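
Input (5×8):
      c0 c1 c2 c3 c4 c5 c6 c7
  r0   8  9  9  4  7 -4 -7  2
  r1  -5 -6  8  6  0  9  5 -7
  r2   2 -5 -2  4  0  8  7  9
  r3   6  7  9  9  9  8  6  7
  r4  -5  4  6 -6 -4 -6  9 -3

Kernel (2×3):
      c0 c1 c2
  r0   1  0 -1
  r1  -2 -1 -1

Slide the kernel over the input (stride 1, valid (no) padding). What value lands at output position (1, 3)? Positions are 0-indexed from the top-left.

The receptive field on the input at this output position is [6 0 9 / 4 0 8]. Elementwise product with the kernel and sum: 6·1 + 9·-1 + 4·-2 + 0·-1 + 8·-1.

-19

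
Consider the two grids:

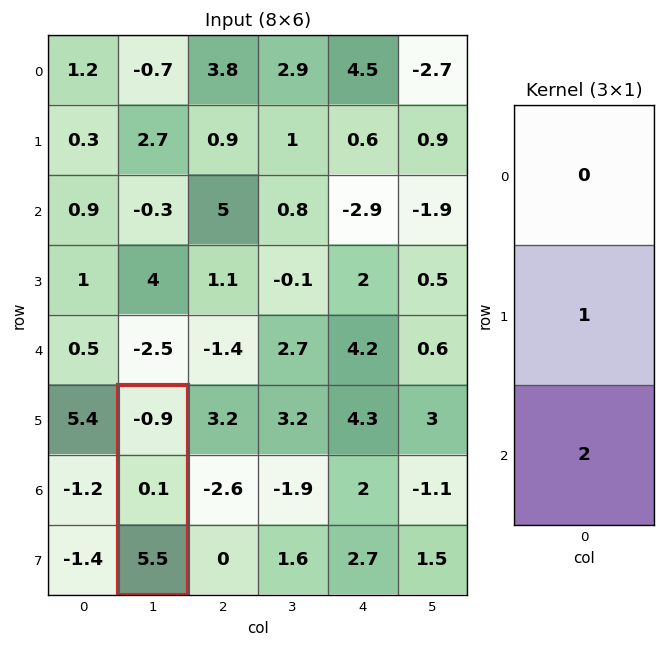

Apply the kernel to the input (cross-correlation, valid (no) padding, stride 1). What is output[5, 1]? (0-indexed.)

11.1

The receptive field on the input at this output position is [-0.9 / 0.1 / 5.5]. Elementwise product with the kernel and sum: 0.1·1 + 5.5·2.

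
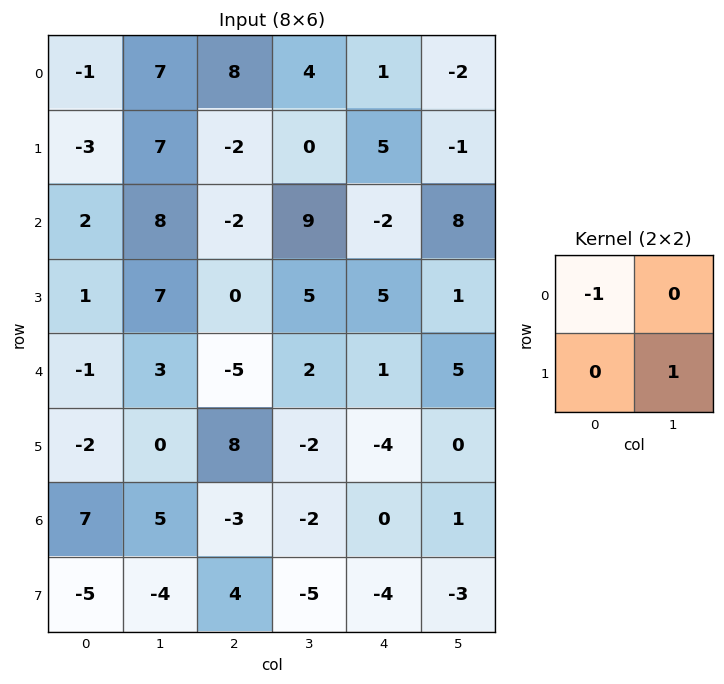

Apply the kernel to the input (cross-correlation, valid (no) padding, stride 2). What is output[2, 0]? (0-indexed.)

1

The receptive field on the input at this output position is [-1 3 / -2 0]. Elementwise product with the kernel and sum: -1·-1 + 0·1.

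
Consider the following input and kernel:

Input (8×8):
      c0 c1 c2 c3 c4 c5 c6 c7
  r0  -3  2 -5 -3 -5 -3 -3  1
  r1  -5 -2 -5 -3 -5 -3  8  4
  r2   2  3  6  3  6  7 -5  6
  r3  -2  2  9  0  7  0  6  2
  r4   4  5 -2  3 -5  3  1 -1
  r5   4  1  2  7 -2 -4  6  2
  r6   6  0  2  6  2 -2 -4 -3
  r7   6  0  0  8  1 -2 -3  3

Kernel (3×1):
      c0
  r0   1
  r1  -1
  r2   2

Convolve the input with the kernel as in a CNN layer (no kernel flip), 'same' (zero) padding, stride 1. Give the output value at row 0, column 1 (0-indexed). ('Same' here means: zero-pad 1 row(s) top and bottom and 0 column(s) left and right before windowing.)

The receptive field on the zero-padded input at this output position is [0 / 2 / -2]. Elementwise product with the kernel and sum: 0·1 + 2·-1 + -2·2.

-6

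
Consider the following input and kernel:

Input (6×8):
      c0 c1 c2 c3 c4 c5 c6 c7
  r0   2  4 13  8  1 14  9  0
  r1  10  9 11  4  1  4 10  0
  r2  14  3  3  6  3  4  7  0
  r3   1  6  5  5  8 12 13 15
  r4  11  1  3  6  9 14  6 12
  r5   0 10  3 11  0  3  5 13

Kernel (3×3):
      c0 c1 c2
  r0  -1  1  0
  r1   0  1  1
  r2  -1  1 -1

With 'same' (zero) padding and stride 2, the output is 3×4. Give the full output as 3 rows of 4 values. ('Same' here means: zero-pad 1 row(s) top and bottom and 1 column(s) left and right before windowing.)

7 19 8 15
22 5 -5 -1
3 -10 12 8

Output[0,0]: The receptive field on the zero-padded input at this output position is [0 0 0 / 0 2 4 / 0 10 9]. Elementwise product with the kernel and sum: 0·-1 + 0·1 + 2·1 + 4·1 + 0·-1 + 10·1 + 9·-1.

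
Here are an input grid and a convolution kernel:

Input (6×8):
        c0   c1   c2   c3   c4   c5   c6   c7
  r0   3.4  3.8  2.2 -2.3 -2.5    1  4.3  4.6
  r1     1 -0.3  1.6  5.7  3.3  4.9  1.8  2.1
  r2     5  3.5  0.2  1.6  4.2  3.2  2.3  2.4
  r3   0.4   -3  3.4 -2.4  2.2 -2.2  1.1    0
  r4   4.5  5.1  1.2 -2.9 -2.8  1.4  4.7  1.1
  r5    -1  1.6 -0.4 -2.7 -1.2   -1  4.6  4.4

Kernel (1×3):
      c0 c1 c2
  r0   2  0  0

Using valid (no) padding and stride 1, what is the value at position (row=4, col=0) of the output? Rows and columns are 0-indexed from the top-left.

9

The receptive field on the input at this output position is [4.5 5.1 1.2]. Elementwise product with the kernel and sum: 4.5·2.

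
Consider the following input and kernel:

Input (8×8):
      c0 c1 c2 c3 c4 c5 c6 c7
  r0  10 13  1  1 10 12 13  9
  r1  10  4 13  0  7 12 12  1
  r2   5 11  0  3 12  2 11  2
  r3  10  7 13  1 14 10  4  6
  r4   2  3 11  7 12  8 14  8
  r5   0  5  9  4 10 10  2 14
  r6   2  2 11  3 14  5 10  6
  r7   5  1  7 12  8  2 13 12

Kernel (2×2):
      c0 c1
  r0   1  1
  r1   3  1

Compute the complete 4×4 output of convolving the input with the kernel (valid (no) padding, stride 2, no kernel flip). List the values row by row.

Output[0,0]: The receptive field on the input at this output position is [10 13 / 10 4]. Elementwise product with the kernel and sum: 10·1 + 13·1 + 10·3 + 4·1.
Output[0,1]: The receptive field on the input at this output position is [1 1 / 13 0]. Elementwise product with the kernel and sum: 1·1 + 1·1 + 13·3 + 0·1.

57 41 55 59
53 43 66 31
10 49 60 42
20 47 45 67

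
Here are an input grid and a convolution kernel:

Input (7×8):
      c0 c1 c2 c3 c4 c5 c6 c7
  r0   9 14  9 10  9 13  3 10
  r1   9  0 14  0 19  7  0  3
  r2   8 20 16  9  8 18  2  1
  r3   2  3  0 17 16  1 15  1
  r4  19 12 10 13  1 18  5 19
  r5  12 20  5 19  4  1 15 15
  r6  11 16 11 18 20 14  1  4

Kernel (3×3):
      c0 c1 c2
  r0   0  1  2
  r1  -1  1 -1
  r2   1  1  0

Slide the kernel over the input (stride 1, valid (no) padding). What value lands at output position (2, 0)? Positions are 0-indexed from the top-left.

84

The receptive field on the input at this output position is [8 20 16 / 2 3 0 / 19 12 10]. Elementwise product with the kernel and sum: 20·1 + 16·2 + 2·-1 + 3·1 + 0·-1 + 19·1 + 12·1.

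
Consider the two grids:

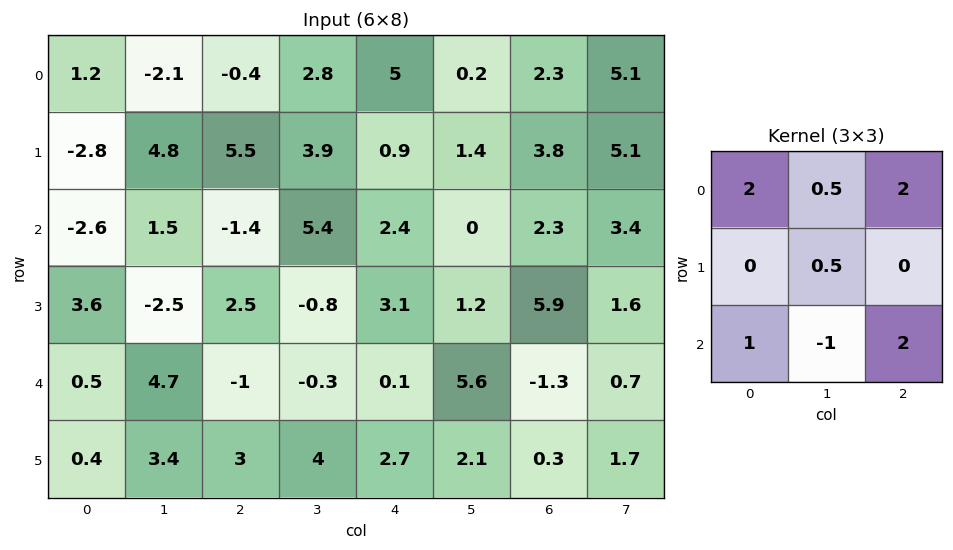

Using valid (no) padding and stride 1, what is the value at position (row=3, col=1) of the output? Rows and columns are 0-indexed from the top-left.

2.55

The receptive field on the input at this output position is [-2.5 2.5 -0.8 / 4.7 -1 -0.3 / 3.4 3 4]. Elementwise product with the kernel and sum: -2.5·2 + 2.5·0.5 + -0.8·2 + -1·0.5 + 3.4·1 + 3·-1 + 4·2.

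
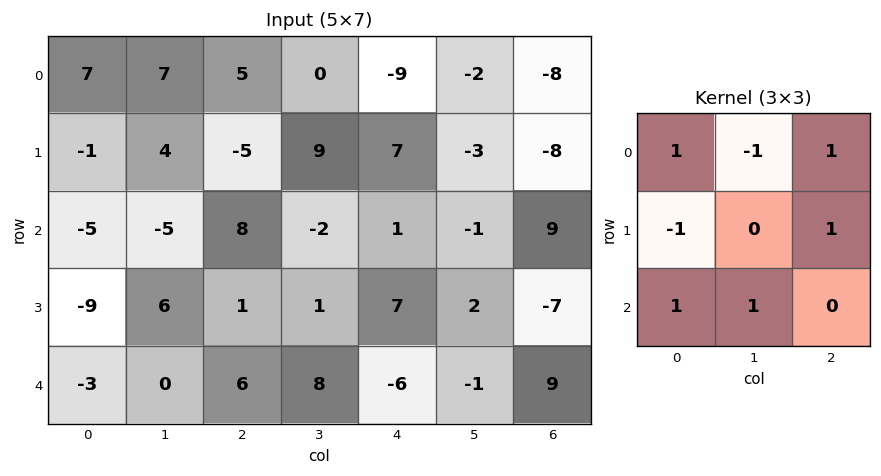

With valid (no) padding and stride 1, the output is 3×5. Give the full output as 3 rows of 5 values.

-9 10 14 -6 -30
0 28 -12 8 19
15 -14 31 -1 -10

Output[0,0]: The receptive field on the input at this output position is [7 7 5 / -1 4 -5 / -5 -5 8]. Elementwise product with the kernel and sum: 7·1 + 7·-1 + 5·1 + -1·-1 + -5·1 + -5·1 + -5·1.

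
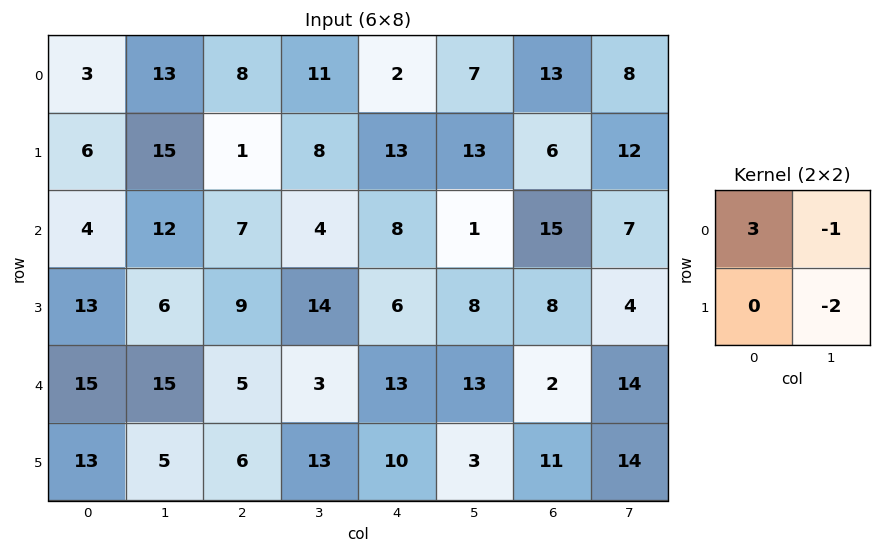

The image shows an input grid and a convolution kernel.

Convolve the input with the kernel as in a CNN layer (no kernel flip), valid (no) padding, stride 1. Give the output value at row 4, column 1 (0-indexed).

28

The receptive field on the input at this output position is [15 5 / 5 6]. Elementwise product with the kernel and sum: 15·3 + 5·-1 + 6·-2.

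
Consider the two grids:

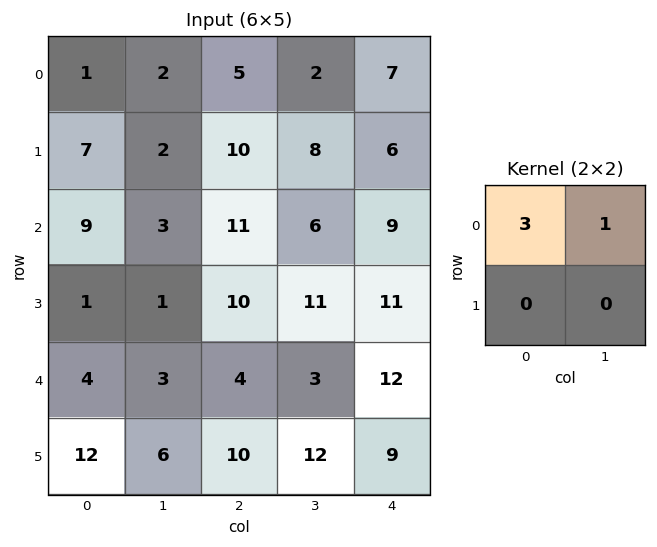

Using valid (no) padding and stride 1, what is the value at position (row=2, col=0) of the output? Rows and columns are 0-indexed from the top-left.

The receptive field on the input at this output position is [9 3 / 1 1]. Elementwise product with the kernel and sum: 9·3 + 3·1.

30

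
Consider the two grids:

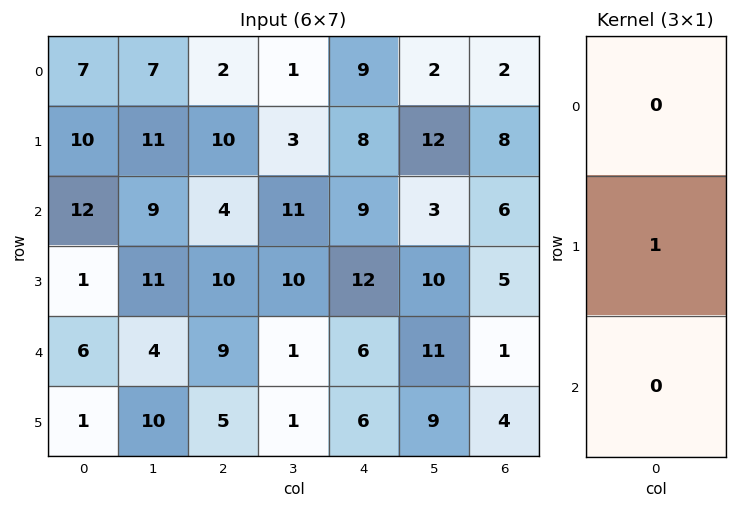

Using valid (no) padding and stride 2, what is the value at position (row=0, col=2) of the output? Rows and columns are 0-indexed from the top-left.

The receptive field on the input at this output position is [9 / 8 / 9]. Elementwise product with the kernel and sum: 8·1.

8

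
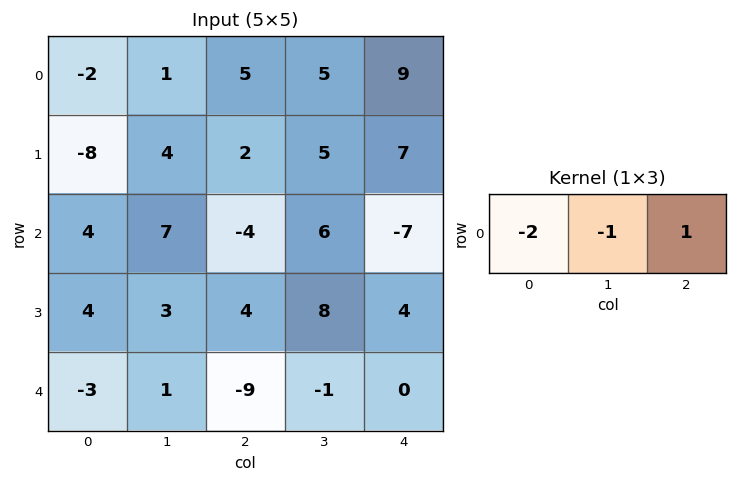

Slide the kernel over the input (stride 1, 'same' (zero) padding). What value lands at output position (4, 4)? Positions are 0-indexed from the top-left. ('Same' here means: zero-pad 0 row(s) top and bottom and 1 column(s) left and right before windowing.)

2

The receptive field on the zero-padded input at this output position is [-1 0 0]. Elementwise product with the kernel and sum: -1·-2 + 0·-1 + 0·1.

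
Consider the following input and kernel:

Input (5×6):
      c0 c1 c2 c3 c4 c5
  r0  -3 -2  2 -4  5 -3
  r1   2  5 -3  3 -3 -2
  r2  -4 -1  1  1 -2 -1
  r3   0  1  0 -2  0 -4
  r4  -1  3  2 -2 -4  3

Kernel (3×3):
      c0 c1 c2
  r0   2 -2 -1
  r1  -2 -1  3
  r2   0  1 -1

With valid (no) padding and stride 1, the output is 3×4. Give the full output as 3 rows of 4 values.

Output[0,0]: The receptive field on the input at this output position is [-3 -2 2 / 2 5 -3 / -4 -1 1]. Elementwise product with the kernel and sum: -3·2 + -2·-2 + 2·-1 + 2·-2 + 5·-1 + -3·3 + -1·1 + 1·-1.

-24 -2 4 -25
10 19 -20 15
-7 -9 6 -8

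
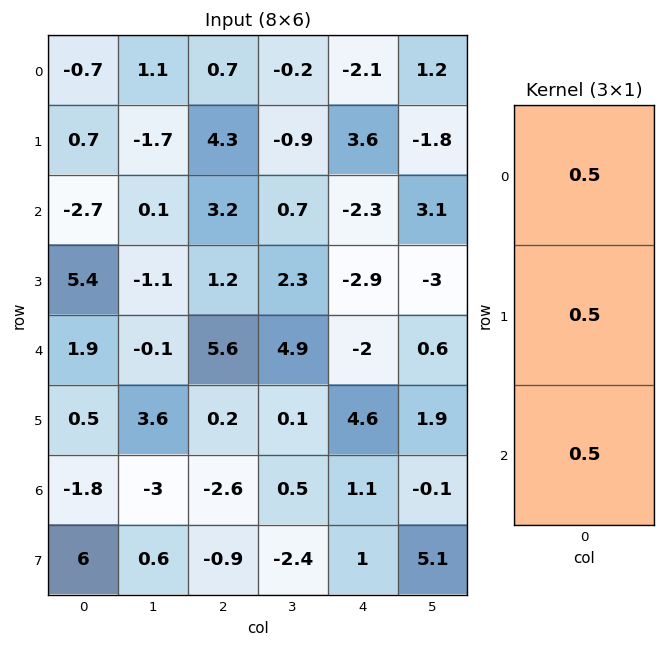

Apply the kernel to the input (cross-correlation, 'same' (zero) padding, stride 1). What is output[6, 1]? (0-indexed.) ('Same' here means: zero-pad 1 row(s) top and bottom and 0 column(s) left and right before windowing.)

0.6

The receptive field on the zero-padded input at this output position is [3.6 / -3 / 0.6]. Elementwise product with the kernel and sum: 3.6·0.5 + -3·0.5 + 0.6·0.5.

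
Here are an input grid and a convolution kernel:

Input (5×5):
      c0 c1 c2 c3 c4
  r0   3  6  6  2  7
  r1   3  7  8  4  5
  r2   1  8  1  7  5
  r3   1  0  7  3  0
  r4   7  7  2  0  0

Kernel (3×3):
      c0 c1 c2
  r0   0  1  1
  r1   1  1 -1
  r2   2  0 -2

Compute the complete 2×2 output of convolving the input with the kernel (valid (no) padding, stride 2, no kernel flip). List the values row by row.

14 8
13 26

Output[0,0]: The receptive field on the input at this output position is [3 6 6 / 3 7 8 / 1 8 1]. Elementwise product with the kernel and sum: 6·1 + 6·1 + 3·1 + 7·1 + 8·-1 + 1·2 + 1·-2.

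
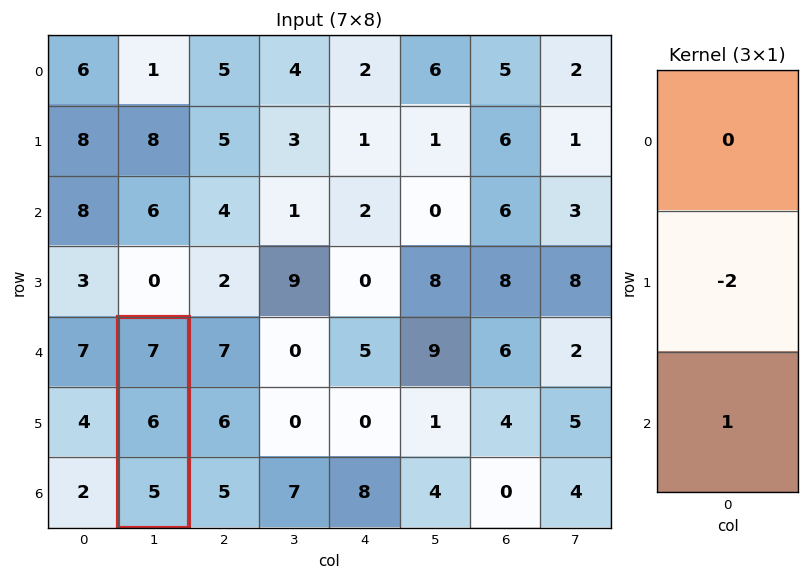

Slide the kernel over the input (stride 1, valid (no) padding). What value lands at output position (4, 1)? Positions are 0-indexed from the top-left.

The receptive field on the input at this output position is [7 / 6 / 5]. Elementwise product with the kernel and sum: 6·-2 + 5·1.

-7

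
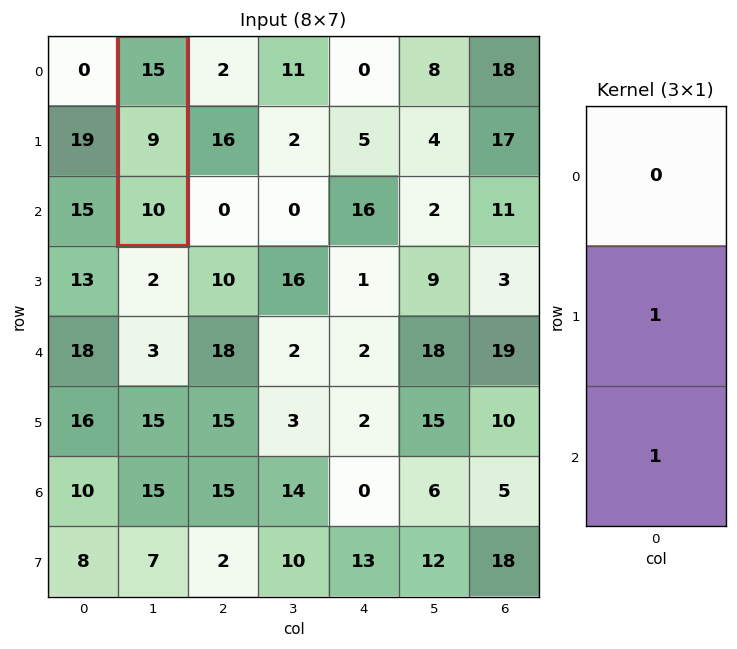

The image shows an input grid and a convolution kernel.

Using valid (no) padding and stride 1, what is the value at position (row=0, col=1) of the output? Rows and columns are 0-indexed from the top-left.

The receptive field on the input at this output position is [15 / 9 / 10]. Elementwise product with the kernel and sum: 9·1 + 10·1.

19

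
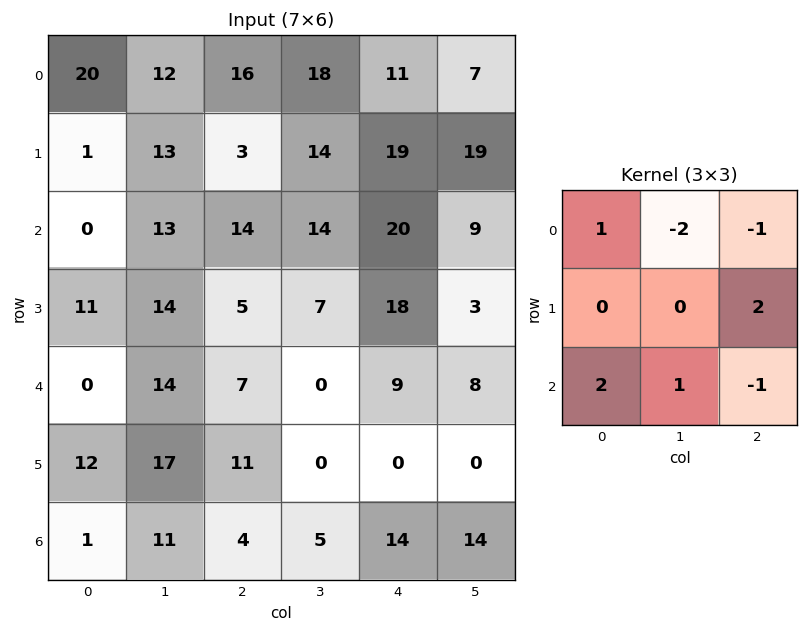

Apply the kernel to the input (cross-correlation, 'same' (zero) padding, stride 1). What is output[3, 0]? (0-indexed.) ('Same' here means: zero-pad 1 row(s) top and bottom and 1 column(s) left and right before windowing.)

The receptive field on the zero-padded input at this output position is [0 0 13 / 0 11 14 / 0 0 14]. Elementwise product with the kernel and sum: 0·1 + 0·-2 + 13·-1 + 14·2 + 0·2 + 0·1 + 14·-1.

1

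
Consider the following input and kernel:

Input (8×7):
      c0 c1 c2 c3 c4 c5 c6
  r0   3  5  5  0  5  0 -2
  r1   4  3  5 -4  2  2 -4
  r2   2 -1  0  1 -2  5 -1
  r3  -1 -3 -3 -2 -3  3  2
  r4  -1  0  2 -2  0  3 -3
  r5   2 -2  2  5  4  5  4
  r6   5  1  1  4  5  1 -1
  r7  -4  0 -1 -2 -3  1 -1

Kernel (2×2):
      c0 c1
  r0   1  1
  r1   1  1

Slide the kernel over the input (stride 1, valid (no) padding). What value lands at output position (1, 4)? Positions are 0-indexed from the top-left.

7

The receptive field on the input at this output position is [2 2 / -2 5]. Elementwise product with the kernel and sum: 2·1 + 2·1 + -2·1 + 5·1.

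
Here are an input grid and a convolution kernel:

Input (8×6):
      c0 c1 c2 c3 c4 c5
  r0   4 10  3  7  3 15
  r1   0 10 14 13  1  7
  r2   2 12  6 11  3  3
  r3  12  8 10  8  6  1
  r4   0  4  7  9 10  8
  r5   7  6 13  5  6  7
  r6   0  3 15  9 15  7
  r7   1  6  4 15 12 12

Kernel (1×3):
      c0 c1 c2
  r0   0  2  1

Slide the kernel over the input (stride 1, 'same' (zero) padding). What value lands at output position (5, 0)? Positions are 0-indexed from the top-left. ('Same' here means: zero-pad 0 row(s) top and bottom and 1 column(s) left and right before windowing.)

20

The receptive field on the zero-padded input at this output position is [0 7 6]. Elementwise product with the kernel and sum: 7·2 + 6·1.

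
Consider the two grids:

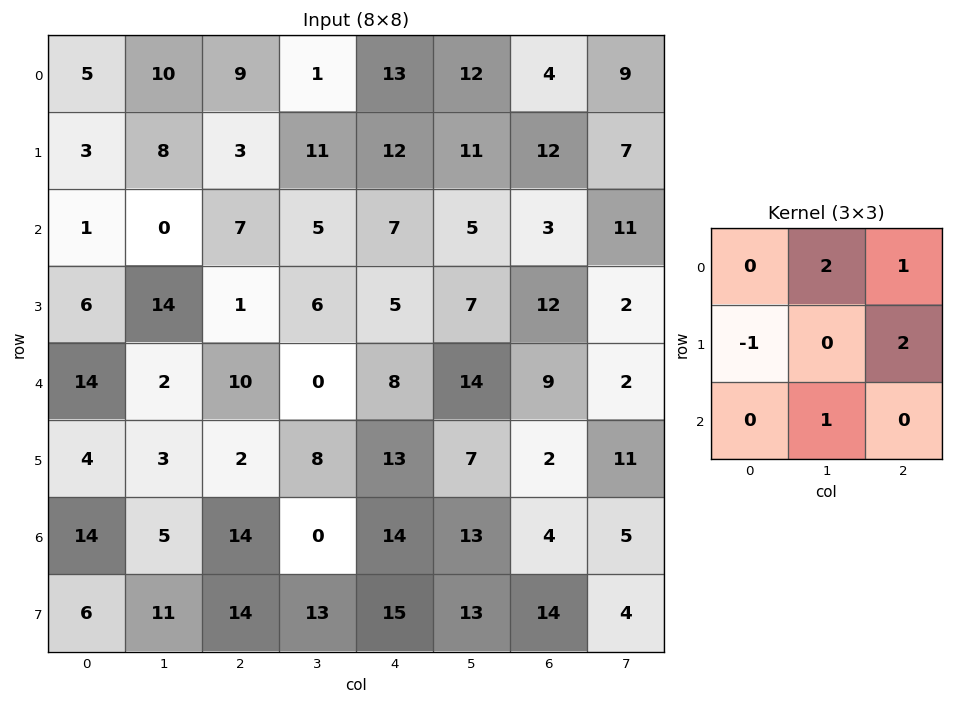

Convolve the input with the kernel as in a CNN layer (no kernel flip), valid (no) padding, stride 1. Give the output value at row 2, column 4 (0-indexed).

46

The receptive field on the input at this output position is [7 5 3 / 5 7 12 / 8 14 9]. Elementwise product with the kernel and sum: 5·2 + 3·1 + 5·-1 + 12·2 + 14·1.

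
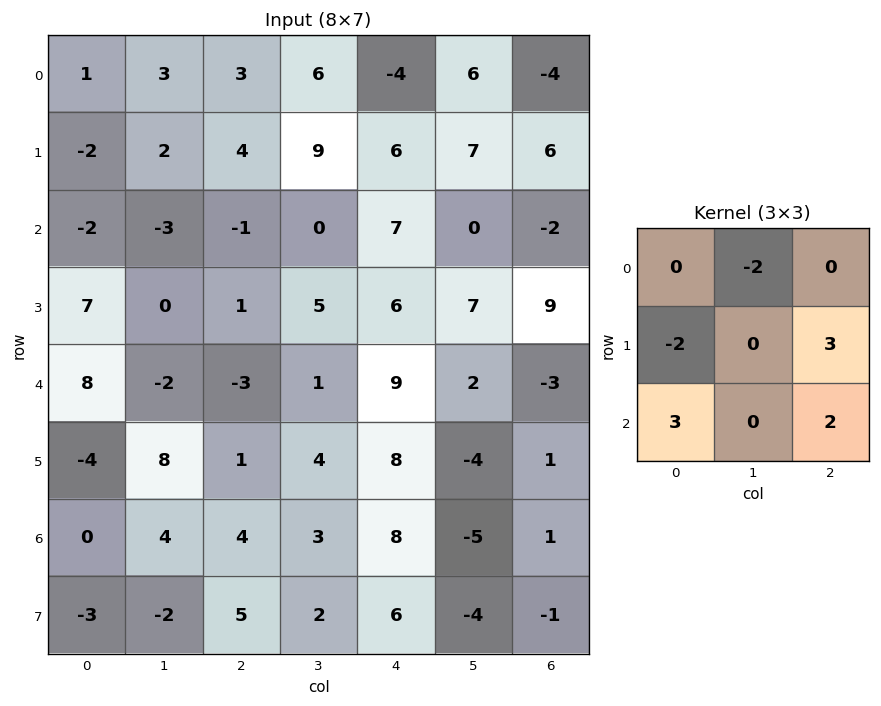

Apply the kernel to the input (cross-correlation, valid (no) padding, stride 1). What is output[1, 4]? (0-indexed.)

2

The receptive field on the input at this output position is [6 7 6 / 7 0 -2 / 6 7 9]. Elementwise product with the kernel and sum: 7·-2 + 7·-2 + -2·3 + 6·3 + 9·2.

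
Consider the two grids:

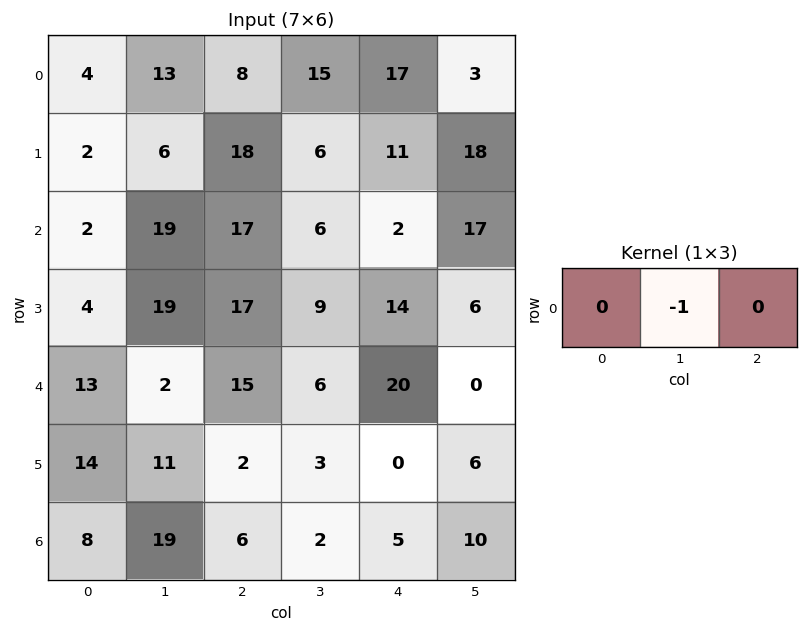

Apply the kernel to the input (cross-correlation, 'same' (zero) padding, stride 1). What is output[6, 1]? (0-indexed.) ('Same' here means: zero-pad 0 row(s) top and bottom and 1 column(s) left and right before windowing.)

-19

The receptive field on the zero-padded input at this output position is [8 19 6]. Elementwise product with the kernel and sum: 19·-1.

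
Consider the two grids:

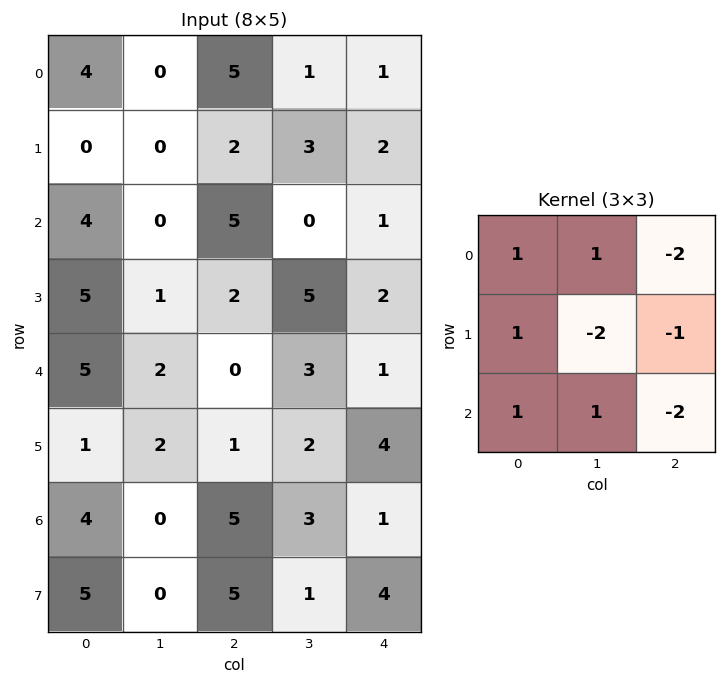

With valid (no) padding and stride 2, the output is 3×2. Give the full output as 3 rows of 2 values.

Output[0,0]: The receptive field on the input at this output position is [4 0 5 / 0 0 2 / 4 0 5]. Elementwise product with the kernel and sum: 4·1 + 0·1 + 5·-2 + 0·1 + 0·-2 + 2·-1 + 4·1 + 0·1 + 5·-2.

-14 1
2 -6
-3 0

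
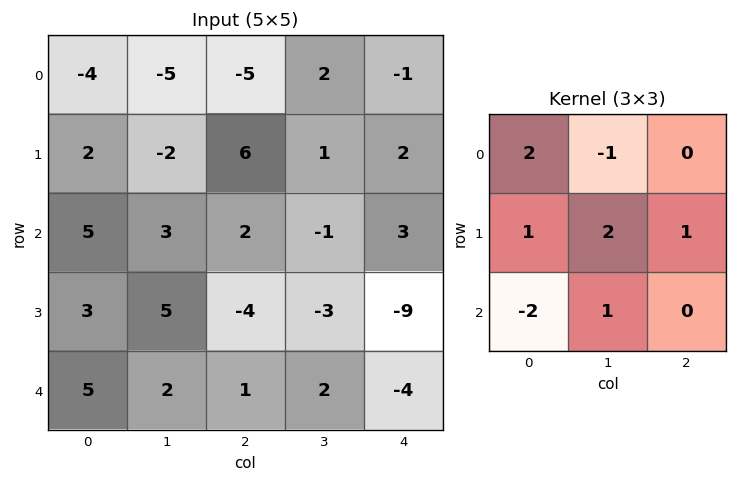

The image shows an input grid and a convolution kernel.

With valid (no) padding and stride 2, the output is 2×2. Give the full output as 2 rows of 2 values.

-6 -7
8 -14

Output[0,0]: The receptive field on the input at this output position is [-4 -5 -5 / 2 -2 6 / 5 3 2]. Elementwise product with the kernel and sum: -4·2 + -5·-1 + 2·1 + -2·2 + 6·1 + 5·-2 + 3·1.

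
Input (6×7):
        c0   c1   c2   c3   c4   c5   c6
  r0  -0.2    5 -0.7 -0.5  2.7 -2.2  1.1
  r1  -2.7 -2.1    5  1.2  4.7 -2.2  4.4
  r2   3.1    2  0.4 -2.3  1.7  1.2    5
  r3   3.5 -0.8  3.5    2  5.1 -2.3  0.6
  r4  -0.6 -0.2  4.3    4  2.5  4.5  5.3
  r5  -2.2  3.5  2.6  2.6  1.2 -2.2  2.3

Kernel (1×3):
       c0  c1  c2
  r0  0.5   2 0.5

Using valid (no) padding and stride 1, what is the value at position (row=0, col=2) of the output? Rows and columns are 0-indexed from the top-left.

The receptive field on the input at this output position is [-0.7 -0.5 2.7]. Elementwise product with the kernel and sum: -0.7·0.5 + -0.5·2 + 2.7·0.5.

0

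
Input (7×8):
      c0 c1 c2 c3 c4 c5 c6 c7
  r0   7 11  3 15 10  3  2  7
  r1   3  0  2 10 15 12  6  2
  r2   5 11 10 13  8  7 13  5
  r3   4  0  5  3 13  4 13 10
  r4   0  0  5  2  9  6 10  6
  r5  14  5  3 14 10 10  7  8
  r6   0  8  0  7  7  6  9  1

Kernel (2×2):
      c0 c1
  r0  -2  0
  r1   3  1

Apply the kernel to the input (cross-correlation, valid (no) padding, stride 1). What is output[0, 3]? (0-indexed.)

15

The receptive field on the input at this output position is [15 10 / 10 15]. Elementwise product with the kernel and sum: 15·-2 + 10·3 + 15·1.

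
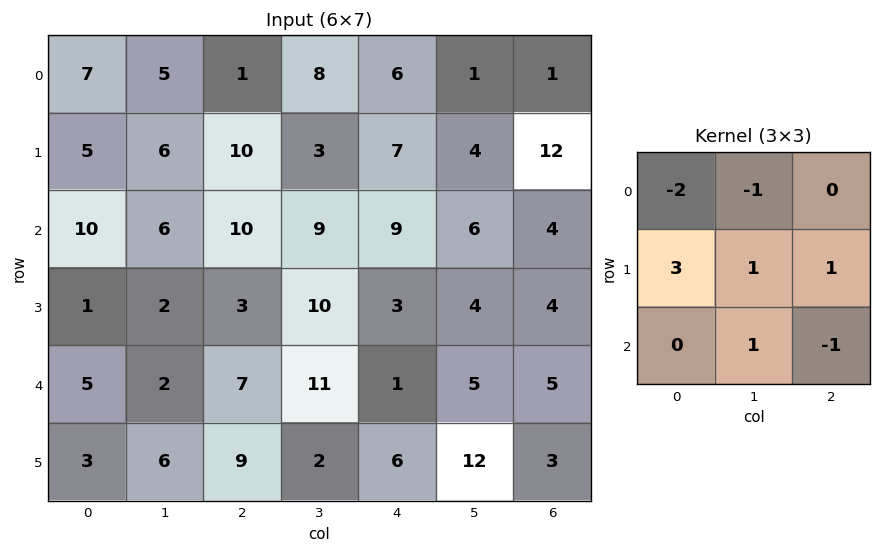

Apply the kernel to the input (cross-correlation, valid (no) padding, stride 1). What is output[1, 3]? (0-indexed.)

28

The receptive field on the input at this output position is [3 7 4 / 9 9 6 / 10 3 4]. Elementwise product with the kernel and sum: 3·-2 + 7·-1 + 9·3 + 9·1 + 6·1 + 3·1 + 4·-1.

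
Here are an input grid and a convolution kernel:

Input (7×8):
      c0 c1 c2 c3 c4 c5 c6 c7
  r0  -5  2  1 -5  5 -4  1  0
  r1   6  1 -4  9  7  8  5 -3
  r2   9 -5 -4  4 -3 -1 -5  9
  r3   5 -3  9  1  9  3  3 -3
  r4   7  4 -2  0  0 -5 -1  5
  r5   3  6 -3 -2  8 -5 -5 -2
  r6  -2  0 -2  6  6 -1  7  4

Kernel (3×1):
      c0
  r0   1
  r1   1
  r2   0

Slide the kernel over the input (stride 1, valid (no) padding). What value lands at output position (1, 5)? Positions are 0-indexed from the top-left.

The receptive field on the input at this output position is [8 / -1 / 3]. Elementwise product with the kernel and sum: 8·1 + -1·1.

7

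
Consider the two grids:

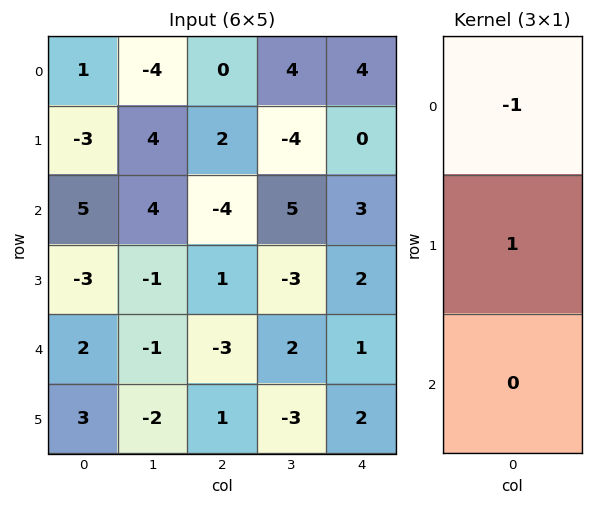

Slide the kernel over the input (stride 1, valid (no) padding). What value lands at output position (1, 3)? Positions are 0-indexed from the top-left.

The receptive field on the input at this output position is [-4 / 5 / -3]. Elementwise product with the kernel and sum: -4·-1 + 5·1.

9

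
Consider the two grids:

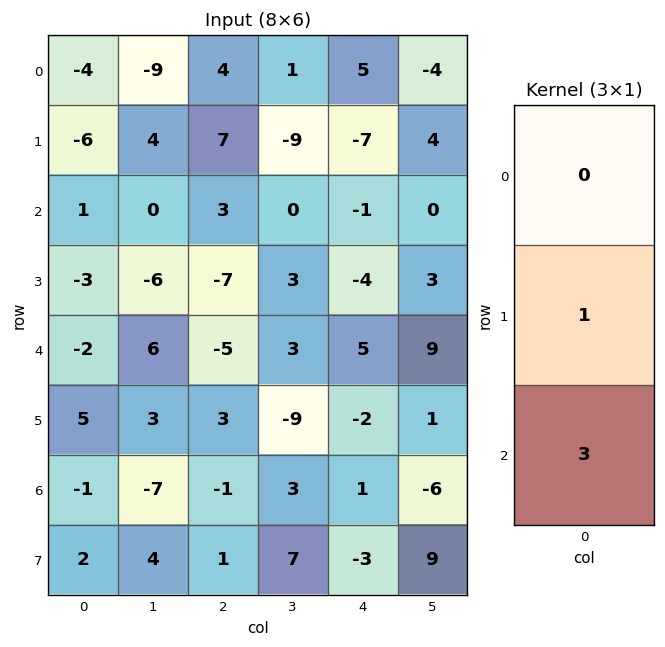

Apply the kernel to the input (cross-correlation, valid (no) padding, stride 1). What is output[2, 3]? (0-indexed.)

The receptive field on the input at this output position is [0 / 3 / 3]. Elementwise product with the kernel and sum: 3·1 + 3·3.

12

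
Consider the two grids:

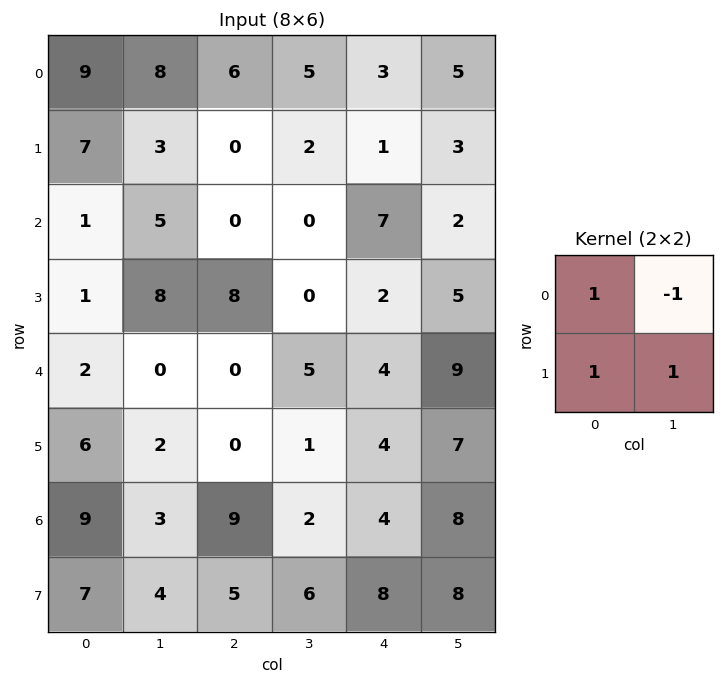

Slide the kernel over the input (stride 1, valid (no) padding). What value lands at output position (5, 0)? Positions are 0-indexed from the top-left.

16

The receptive field on the input at this output position is [6 2 / 9 3]. Elementwise product with the kernel and sum: 6·1 + 2·-1 + 9·1 + 3·1.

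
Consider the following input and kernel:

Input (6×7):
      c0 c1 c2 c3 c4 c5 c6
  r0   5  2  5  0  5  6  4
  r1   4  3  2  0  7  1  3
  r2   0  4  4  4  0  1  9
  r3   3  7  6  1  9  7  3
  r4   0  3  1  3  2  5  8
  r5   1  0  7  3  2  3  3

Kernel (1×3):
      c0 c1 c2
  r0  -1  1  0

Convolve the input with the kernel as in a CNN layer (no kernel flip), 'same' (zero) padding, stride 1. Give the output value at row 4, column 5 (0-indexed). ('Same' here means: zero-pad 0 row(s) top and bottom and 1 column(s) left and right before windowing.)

The receptive field on the zero-padded input at this output position is [2 5 8]. Elementwise product with the kernel and sum: 2·-1 + 5·1.

3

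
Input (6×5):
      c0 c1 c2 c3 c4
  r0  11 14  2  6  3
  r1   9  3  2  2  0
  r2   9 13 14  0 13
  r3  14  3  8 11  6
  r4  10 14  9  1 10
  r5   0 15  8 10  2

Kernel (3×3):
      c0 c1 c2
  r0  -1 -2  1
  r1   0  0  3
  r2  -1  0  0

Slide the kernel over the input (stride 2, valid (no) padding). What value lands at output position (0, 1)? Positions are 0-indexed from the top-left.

-25

The receptive field on the input at this output position is [2 6 3 / 2 2 0 / 14 0 13]. Elementwise product with the kernel and sum: 2·-1 + 6·-2 + 3·1 + 0·3 + 14·-1.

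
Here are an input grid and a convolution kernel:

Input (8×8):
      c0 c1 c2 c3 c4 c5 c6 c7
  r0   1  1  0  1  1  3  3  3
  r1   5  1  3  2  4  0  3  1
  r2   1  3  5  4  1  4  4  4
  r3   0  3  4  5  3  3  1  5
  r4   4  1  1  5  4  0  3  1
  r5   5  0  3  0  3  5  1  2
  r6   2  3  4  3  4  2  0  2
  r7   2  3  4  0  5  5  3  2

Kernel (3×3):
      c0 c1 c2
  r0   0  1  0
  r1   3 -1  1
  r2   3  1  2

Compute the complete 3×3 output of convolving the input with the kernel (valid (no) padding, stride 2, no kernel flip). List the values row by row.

34 33 33
19 30 29
36 40 19

Output[0,0]: The receptive field on the input at this output position is [1 1 0 / 5 1 3 / 1 3 5]. Elementwise product with the kernel and sum: 1·1 + 5·3 + 1·-1 + 3·1 + 1·3 + 3·1 + 5·2.
Output[0,1]: The receptive field on the input at this output position is [0 1 1 / 3 2 4 / 5 4 1]. Elementwise product with the kernel and sum: 1·1 + 3·3 + 2·-1 + 4·1 + 5·3 + 4·1 + 1·2.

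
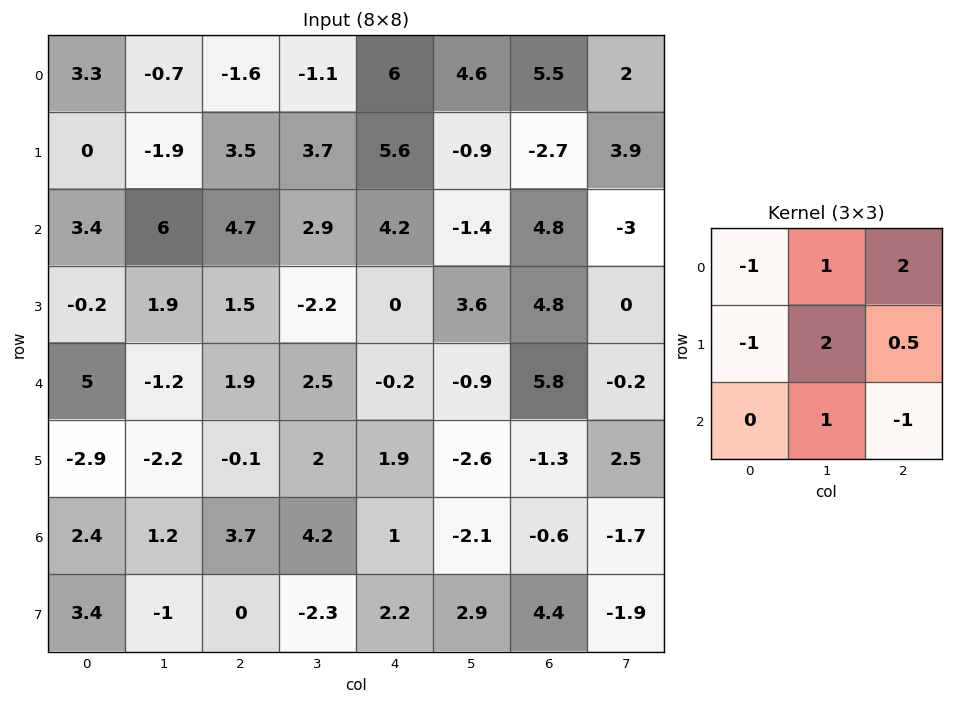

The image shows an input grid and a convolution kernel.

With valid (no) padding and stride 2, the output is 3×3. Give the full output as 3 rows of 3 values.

-7.95 17.9 -5.35
13.65 3.4 6.9
-6.45 8.45 1.65

Output[0,0]: The receptive field on the input at this output position is [3.3 -0.7 -1.6 / 0 -1.9 3.5 / 3.4 6 4.7]. Elementwise product with the kernel and sum: 3.3·-1 + -0.7·1 + -1.6·2 + 0·-1 + -1.9·2 + 3.5·0.5 + 6·1 + 4.7·-1.
Output[0,1]: The receptive field on the input at this output position is [-1.6 -1.1 6 / 3.5 3.7 5.6 / 4.7 2.9 4.2]. Elementwise product with the kernel and sum: -1.6·-1 + -1.1·1 + 6·2 + 3.5·-1 + 3.7·2 + 5.6·0.5 + 2.9·1 + 4.2·-1.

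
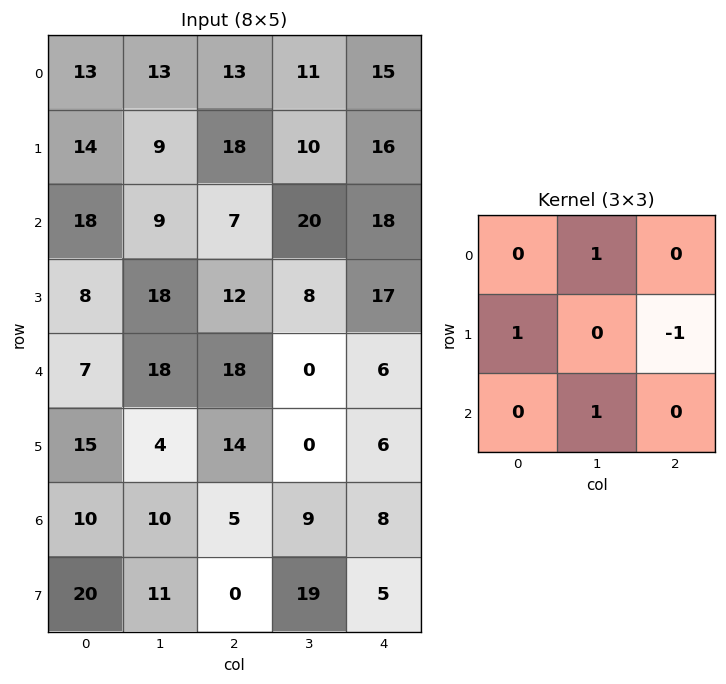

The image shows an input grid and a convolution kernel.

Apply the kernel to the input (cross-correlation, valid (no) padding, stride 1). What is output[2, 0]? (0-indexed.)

The receptive field on the input at this output position is [18 9 7 / 8 18 12 / 7 18 18]. Elementwise product with the kernel and sum: 9·1 + 8·1 + 12·-1 + 18·1.

23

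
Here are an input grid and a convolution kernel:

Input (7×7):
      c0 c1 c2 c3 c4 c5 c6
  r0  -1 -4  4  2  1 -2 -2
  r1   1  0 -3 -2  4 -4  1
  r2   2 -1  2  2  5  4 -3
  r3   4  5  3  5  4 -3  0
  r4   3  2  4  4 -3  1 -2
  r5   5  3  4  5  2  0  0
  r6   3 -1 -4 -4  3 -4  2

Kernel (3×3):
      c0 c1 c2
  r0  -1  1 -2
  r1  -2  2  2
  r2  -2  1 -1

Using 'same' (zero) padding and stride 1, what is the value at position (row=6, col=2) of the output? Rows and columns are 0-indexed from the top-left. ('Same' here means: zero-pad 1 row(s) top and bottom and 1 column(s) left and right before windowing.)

-23

The receptive field on the zero-padded input at this output position is [3 4 5 / -1 -4 -4 / 0 0 0]. Elementwise product with the kernel and sum: 3·-1 + 4·1 + 5·-2 + -1·-2 + -4·2 + -4·2 + 0·-2 + 0·1 + 0·-1.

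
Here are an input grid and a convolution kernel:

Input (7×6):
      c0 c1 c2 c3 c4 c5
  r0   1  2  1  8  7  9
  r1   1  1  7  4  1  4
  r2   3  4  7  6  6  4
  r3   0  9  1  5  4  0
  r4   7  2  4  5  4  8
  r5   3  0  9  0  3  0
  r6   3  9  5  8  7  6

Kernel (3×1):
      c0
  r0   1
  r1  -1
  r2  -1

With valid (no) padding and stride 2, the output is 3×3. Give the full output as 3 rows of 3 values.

Output[0,0]: The receptive field on the input at this output position is [1 / 1 / 3]. Elementwise product with the kernel and sum: 1·1 + 1·-1 + 3·-1.
Output[0,1]: The receptive field on the input at this output position is [1 / 7 / 7]. Elementwise product with the kernel and sum: 1·1 + 7·-1 + 7·-1.

-3 -13 0
-4 2 -2
1 -10 -6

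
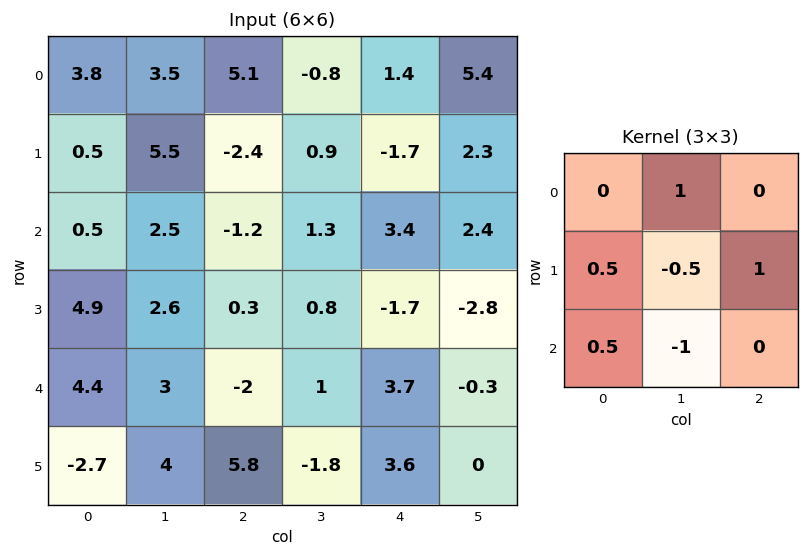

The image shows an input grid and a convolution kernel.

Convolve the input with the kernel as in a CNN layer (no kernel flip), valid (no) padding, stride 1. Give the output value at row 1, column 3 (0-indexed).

1.75

The receptive field on the input at this output position is [0.9 -1.7 2.3 / 1.3 3.4 2.4 / 0.8 -1.7 -2.8]. Elementwise product with the kernel and sum: -1.7·1 + 1.3·0.5 + 3.4·-0.5 + 2.4·1 + 0.8·0.5 + -1.7·-1.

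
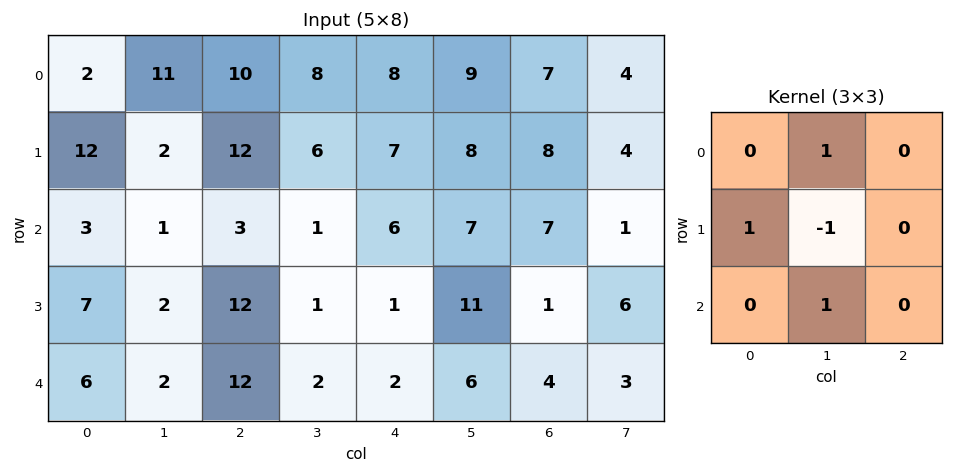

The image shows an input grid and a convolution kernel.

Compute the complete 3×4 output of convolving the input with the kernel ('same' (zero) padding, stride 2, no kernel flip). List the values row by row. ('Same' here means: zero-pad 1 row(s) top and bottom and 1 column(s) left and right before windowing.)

Output[0,0]: The receptive field on the zero-padded input at this output position is [0 0 0 / 0 2 11 / 0 12 2]. Elementwise product with the kernel and sum: 0·1 + 0·1 + 2·-1 + 12·1.
Output[0,1]: The receptive field on the zero-padded input at this output position is [0 0 0 / 11 10 8 / 2 12 6]. Elementwise product with the kernel and sum: 0·1 + 11·1 + 10·-1 + 12·1.

10 13 7 10
16 22 3 9
1 2 1 3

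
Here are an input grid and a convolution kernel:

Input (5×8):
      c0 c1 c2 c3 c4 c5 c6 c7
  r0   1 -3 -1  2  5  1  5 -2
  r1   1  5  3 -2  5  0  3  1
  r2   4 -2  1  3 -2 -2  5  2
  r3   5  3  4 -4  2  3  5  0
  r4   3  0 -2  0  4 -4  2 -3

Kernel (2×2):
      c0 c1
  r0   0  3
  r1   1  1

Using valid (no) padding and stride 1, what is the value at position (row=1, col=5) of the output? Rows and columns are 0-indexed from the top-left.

12

The receptive field on the input at this output position is [0 3 / -2 5]. Elementwise product with the kernel and sum: 3·3 + -2·1 + 5·1.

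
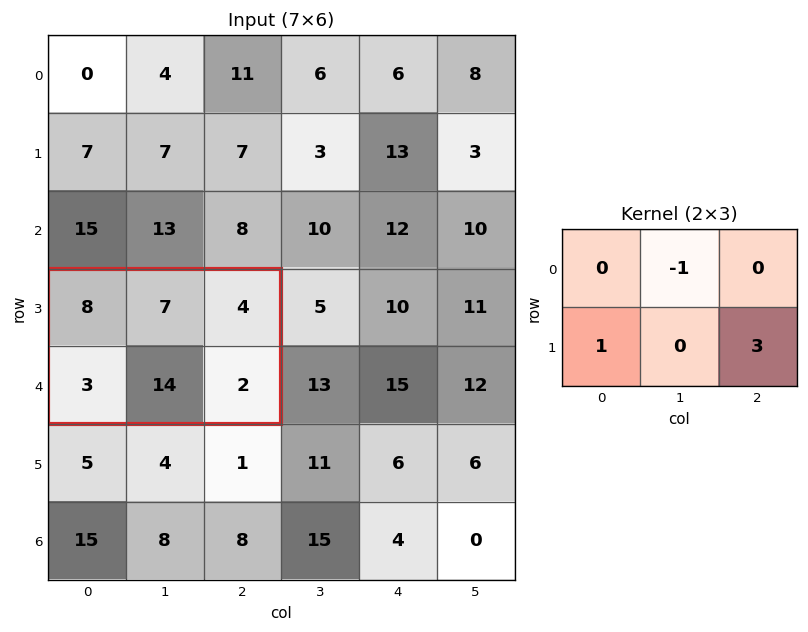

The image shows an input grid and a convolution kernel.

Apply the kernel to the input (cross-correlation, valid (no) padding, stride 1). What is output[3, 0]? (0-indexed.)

2

The receptive field on the input at this output position is [8 7 4 / 3 14 2]. Elementwise product with the kernel and sum: 7·-1 + 3·1 + 2·3.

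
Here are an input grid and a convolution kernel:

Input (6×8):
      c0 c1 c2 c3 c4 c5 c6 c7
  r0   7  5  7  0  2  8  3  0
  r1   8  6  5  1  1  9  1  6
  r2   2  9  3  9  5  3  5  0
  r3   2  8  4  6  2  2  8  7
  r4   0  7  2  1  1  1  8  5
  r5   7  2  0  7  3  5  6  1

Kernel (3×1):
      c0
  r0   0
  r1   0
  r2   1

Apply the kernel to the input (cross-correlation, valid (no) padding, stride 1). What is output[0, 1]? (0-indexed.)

The receptive field on the input at this output position is [5 / 6 / 9]. Elementwise product with the kernel and sum: 9·1.

9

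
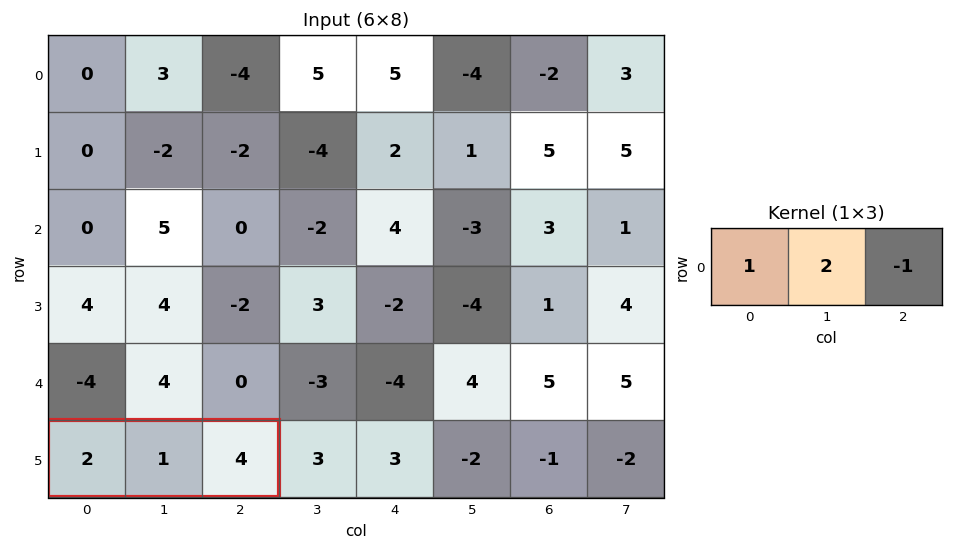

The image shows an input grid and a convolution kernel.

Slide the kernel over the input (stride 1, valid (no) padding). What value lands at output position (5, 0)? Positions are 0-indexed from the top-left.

The receptive field on the input at this output position is [2 1 4]. Elementwise product with the kernel and sum: 2·1 + 1·2 + 4·-1.

0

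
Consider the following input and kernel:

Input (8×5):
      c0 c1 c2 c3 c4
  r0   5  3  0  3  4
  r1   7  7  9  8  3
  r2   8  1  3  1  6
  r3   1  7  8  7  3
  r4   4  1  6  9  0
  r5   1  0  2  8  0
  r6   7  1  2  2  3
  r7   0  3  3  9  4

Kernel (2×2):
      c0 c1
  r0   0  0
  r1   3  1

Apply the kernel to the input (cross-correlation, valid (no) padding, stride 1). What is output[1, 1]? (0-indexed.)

6

The receptive field on the input at this output position is [7 9 / 1 3]. Elementwise product with the kernel and sum: 1·3 + 3·1.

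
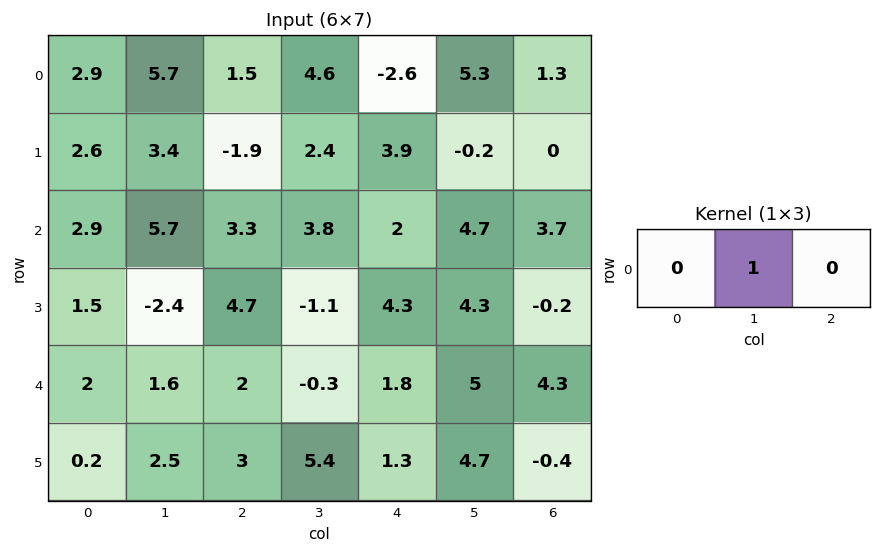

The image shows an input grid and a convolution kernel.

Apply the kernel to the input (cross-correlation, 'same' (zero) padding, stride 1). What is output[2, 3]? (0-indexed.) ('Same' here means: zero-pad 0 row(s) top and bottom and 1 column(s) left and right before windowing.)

3.8

The receptive field on the zero-padded input at this output position is [3.3 3.8 2]. Elementwise product with the kernel and sum: 3.8·1.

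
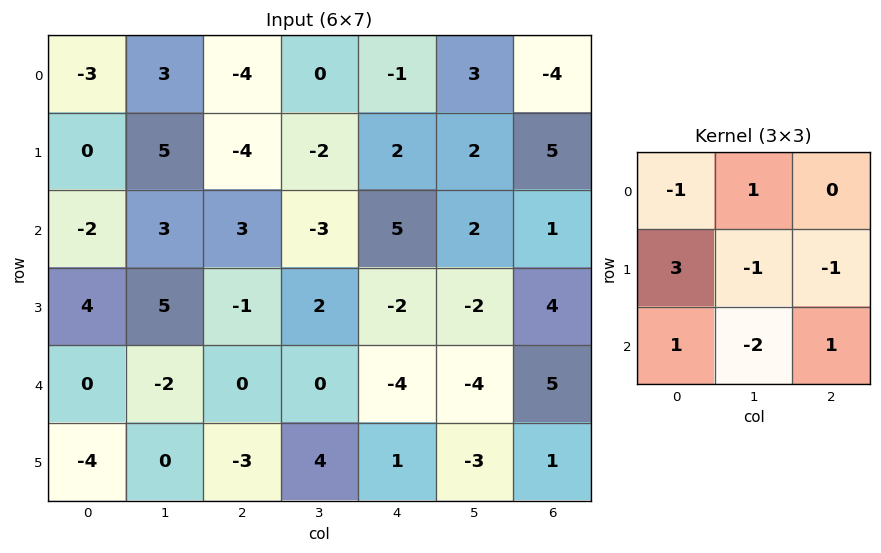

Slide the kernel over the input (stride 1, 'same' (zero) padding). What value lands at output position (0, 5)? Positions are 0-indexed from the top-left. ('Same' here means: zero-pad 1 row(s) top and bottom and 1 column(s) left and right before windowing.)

1

The receptive field on the zero-padded input at this output position is [0 0 0 / -1 3 -4 / 2 2 5]. Elementwise product with the kernel and sum: 0·-1 + 0·1 + -1·3 + 3·-1 + -4·-1 + 2·1 + 2·-2 + 5·1.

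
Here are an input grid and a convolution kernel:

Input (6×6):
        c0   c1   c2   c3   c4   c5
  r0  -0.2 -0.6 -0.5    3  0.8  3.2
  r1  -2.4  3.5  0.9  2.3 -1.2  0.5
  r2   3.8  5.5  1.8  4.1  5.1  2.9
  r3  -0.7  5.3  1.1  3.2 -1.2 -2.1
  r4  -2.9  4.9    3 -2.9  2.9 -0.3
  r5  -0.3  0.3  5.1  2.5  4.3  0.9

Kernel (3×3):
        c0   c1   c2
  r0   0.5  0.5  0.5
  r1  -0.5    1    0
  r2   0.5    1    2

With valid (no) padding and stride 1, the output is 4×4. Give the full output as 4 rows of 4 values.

15.05 12.85 18.7 14.1
11.75 12.55 5.55 0.05
20.65 3.8 12.55 4.1
19.55 15.6 10.8 11.65

Output[0,0]: The receptive field on the input at this output position is [-0.2 -0.6 -0.5 / -2.4 3.5 0.9 / 3.8 5.5 1.8]. Elementwise product with the kernel and sum: -0.2·0.5 + -0.6·0.5 + -0.5·0.5 + -2.4·-0.5 + 3.5·1 + 3.8·0.5 + 5.5·1 + 1.8·2.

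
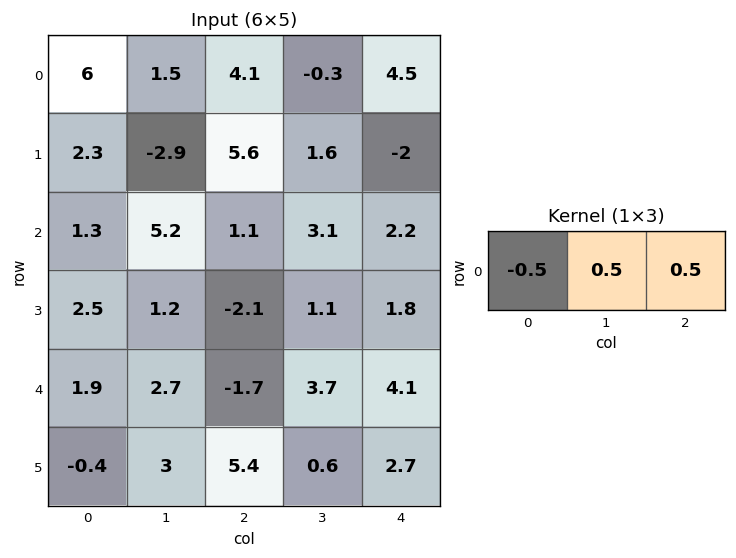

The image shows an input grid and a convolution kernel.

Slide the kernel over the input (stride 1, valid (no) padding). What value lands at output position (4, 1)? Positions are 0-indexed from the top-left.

-0.35

The receptive field on the input at this output position is [2.7 -1.7 3.7]. Elementwise product with the kernel and sum: 2.7·-0.5 + -1.7·0.5 + 3.7·0.5.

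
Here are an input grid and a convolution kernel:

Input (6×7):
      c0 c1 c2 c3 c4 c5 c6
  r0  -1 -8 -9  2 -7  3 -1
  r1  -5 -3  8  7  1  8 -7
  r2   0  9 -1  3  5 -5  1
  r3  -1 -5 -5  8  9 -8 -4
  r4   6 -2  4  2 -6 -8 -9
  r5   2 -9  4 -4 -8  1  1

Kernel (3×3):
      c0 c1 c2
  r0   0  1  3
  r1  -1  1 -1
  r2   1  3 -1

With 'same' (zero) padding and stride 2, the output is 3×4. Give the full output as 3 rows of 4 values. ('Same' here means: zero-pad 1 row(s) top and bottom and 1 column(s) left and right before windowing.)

-5 11 -10 -17
-21 -12 75 -21
7 30 -44 -1

Output[0,0]: The receptive field on the zero-padded input at this output position is [0 0 0 / 0 -1 -8 / 0 -5 -3]. Elementwise product with the kernel and sum: 0·1 + 0·3 + 0·-1 + -1·1 + -8·-1 + 0·1 + -5·3 + -3·-1.
Output[0,1]: The receptive field on the zero-padded input at this output position is [0 0 0 / -8 -9 2 / -3 8 7]. Elementwise product with the kernel and sum: 0·1 + 0·3 + -8·-1 + -9·1 + 2·-1 + -3·1 + 8·3 + 7·-1.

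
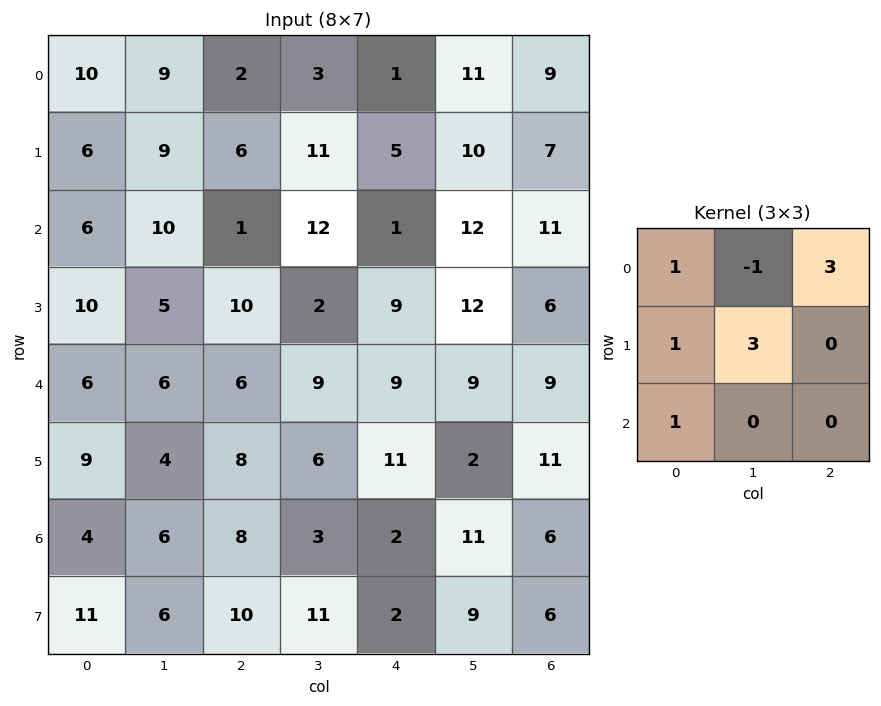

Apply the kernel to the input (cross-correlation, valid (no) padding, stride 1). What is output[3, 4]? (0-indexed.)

The receptive field on the input at this output position is [9 12 6 / 9 9 9 / 11 2 11]. Elementwise product with the kernel and sum: 9·1 + 12·-1 + 6·3 + 9·1 + 9·3 + 11·1.

62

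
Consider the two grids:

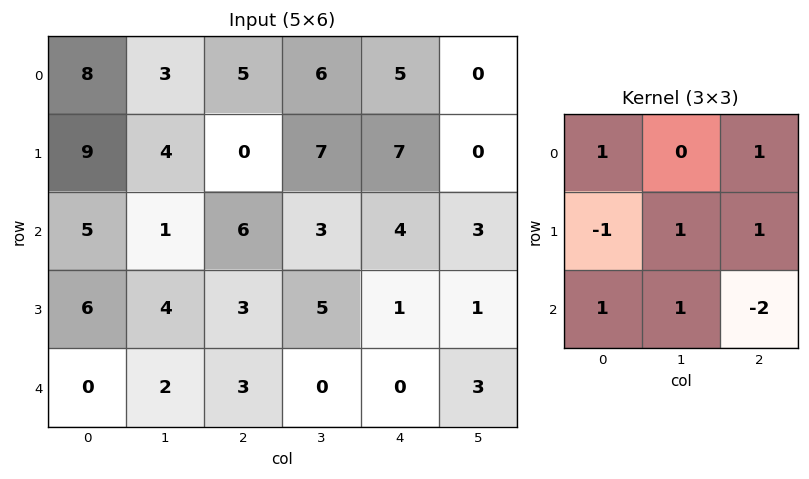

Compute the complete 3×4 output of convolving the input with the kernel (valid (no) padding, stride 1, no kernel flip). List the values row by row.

2 13 25 7
15 16 14 15
8 13 16 -3

Output[0,0]: The receptive field on the input at this output position is [8 3 5 / 9 4 0 / 5 1 6]. Elementwise product with the kernel and sum: 8·1 + 5·1 + 9·-1 + 4·1 + 0·1 + 5·1 + 1·1 + 6·-2.
Output[0,1]: The receptive field on the input at this output position is [3 5 6 / 4 0 7 / 1 6 3]. Elementwise product with the kernel and sum: 3·1 + 6·1 + 4·-1 + 0·1 + 7·1 + 1·1 + 6·1 + 3·-2.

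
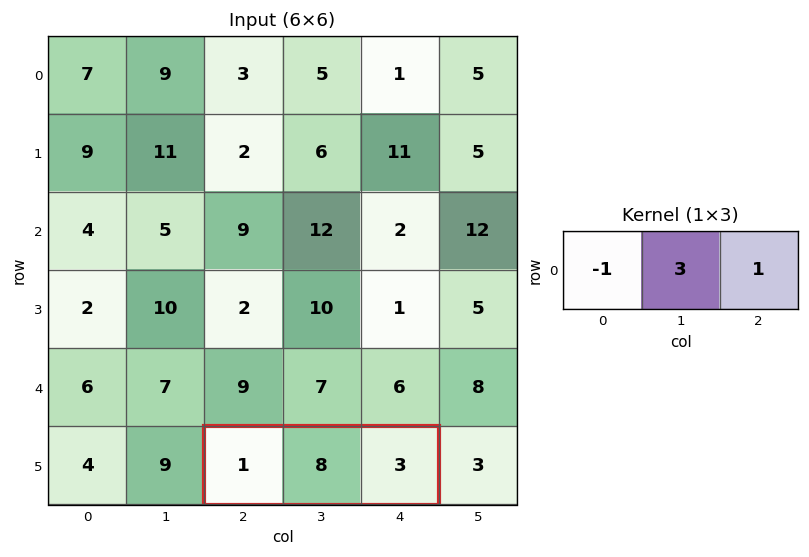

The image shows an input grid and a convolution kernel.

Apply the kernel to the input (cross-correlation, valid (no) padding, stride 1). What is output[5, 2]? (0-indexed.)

The receptive field on the input at this output position is [1 8 3]. Elementwise product with the kernel and sum: 1·-1 + 8·3 + 3·1.

26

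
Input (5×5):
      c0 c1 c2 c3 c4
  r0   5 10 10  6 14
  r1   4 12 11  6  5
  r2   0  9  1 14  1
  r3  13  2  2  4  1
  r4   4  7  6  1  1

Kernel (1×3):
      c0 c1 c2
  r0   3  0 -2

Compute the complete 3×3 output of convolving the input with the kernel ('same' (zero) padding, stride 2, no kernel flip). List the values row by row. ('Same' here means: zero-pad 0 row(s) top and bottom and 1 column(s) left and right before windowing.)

Output[0,0]: The receptive field on the zero-padded input at this output position is [0 5 10]. Elementwise product with the kernel and sum: 0·3 + 10·-2.
Output[0,1]: The receptive field on the zero-padded input at this output position is [10 10 6]. Elementwise product with the kernel and sum: 10·3 + 6·-2.

-20 18 18
-18 -1 42
-14 19 3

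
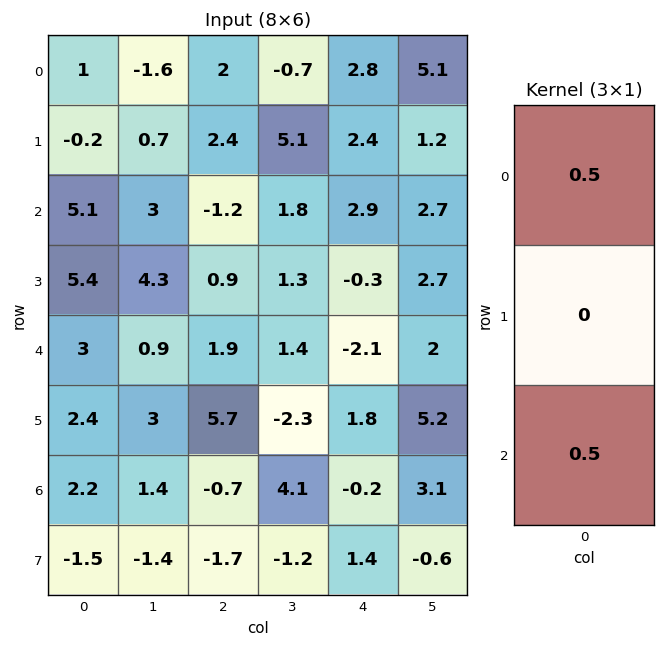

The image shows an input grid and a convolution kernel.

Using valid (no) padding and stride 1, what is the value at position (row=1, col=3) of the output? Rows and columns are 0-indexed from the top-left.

The receptive field on the input at this output position is [5.1 / 1.8 / 1.3]. Elementwise product with the kernel and sum: 5.1·0.5 + 1.3·0.5.

3.2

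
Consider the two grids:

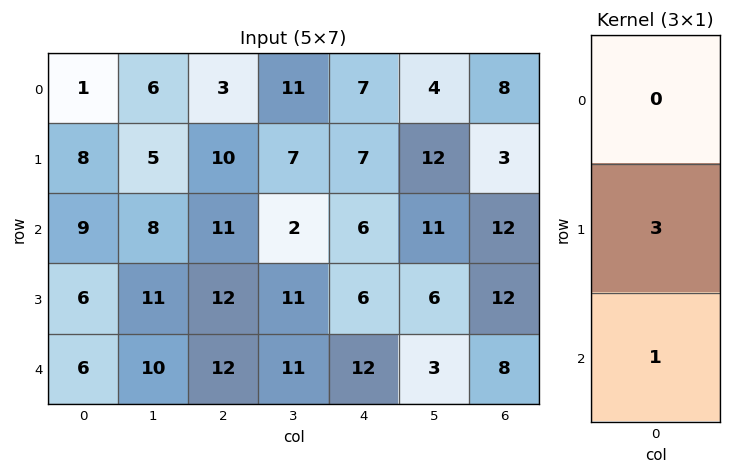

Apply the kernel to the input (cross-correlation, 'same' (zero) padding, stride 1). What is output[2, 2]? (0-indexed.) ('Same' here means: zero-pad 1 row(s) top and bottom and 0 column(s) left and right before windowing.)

45

The receptive field on the zero-padded input at this output position is [10 / 11 / 12]. Elementwise product with the kernel and sum: 11·3 + 12·1.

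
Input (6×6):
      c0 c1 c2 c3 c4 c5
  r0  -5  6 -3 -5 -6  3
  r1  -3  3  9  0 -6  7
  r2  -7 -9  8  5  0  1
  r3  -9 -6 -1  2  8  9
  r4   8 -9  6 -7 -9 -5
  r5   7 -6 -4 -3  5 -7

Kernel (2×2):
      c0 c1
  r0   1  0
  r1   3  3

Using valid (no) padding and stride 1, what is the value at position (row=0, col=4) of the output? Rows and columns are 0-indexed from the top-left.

-3

The receptive field on the input at this output position is [-6 3 / -6 7]. Elementwise product with the kernel and sum: -6·1 + -6·3 + 7·3.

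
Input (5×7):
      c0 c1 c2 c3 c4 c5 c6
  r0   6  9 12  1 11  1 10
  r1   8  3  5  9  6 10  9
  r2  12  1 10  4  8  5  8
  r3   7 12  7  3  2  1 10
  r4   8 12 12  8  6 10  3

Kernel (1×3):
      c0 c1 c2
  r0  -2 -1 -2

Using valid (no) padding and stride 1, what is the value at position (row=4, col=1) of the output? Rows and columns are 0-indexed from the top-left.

-52

The receptive field on the input at this output position is [12 12 8]. Elementwise product with the kernel and sum: 12·-2 + 12·-1 + 8·-2.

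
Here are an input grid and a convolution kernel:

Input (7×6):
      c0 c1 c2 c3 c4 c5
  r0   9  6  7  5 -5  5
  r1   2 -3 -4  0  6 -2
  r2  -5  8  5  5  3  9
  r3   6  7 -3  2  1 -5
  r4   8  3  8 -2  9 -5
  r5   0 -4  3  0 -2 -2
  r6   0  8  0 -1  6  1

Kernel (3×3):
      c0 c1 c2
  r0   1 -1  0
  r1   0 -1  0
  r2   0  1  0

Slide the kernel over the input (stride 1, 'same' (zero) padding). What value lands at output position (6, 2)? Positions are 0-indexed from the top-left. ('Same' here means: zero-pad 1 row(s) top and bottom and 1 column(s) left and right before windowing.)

The receptive field on the zero-padded input at this output position is [-4 3 0 / 8 0 -1 / 0 0 0]. Elementwise product with the kernel and sum: -4·1 + 3·-1 + 0·-1 + 0·1.

-7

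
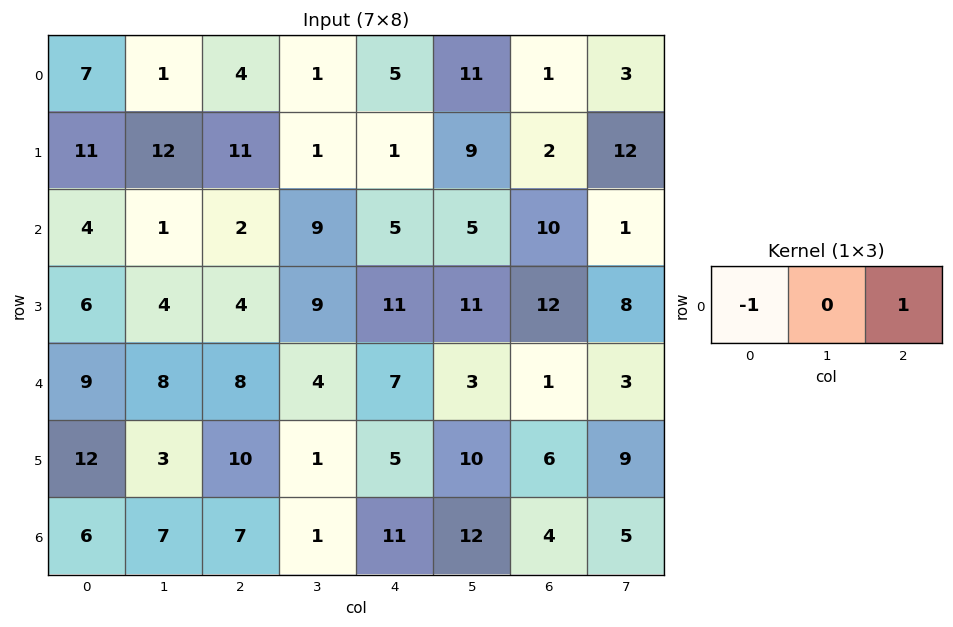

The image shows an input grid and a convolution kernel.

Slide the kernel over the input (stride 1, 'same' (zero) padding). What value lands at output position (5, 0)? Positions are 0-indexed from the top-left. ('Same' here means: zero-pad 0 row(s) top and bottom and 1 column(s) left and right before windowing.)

3

The receptive field on the zero-padded input at this output position is [0 12 3]. Elementwise product with the kernel and sum: 0·-1 + 3·1.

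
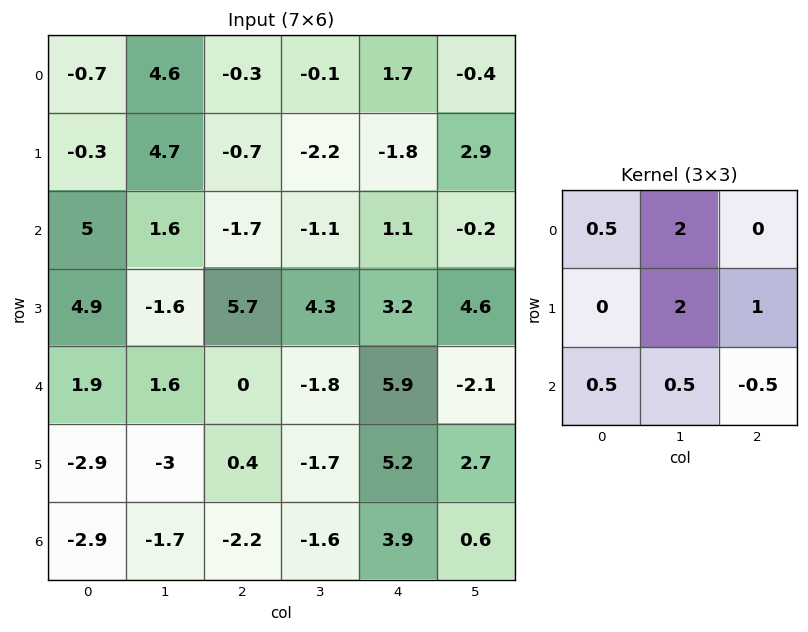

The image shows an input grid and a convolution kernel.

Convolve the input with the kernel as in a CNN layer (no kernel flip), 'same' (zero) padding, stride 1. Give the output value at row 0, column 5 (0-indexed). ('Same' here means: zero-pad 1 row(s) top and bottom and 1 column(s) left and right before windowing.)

The receptive field on the zero-padded input at this output position is [0 0 0 / 1.7 -0.4 0 / -1.8 2.9 0]. Elementwise product with the kernel and sum: 0·0.5 + 0·2 + -0.4·2 + 0·1 + -1.8·0.5 + 2.9·0.5 + 0·-0.5.

-0.25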